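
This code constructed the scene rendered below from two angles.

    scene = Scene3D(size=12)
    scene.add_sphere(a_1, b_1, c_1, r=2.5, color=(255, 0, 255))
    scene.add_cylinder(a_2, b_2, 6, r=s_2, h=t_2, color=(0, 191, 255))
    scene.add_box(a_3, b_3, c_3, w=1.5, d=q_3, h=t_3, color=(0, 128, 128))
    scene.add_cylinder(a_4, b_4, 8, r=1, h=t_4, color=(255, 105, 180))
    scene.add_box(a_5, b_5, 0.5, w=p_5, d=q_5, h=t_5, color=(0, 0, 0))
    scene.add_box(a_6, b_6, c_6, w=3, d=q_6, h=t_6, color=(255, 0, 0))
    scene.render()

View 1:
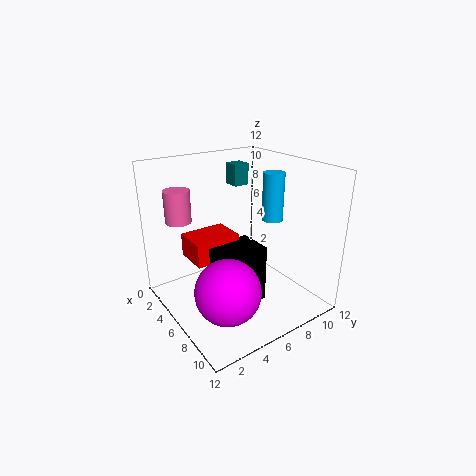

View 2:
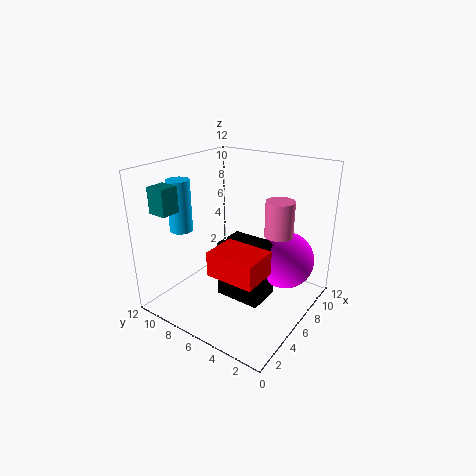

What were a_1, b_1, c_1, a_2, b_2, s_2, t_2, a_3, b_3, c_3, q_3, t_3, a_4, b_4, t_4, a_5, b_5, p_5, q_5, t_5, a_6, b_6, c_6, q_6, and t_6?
a_1 = 9
b_1 = 3
c_1 = 3.5
a_2 = 4.5
b_2 = 11
s_2 = 1
t_2 = 4.5
a_3 = 0.5
b_3 = 8.5
c_3 = 9
q_3 = 1.5
t_3 = 2
a_4 = 4.5
b_4 = 1.5
t_4 = 2.5
a_5 = 5
b_5 = 3.5
p_5 = 3
q_5 = 4
t_5 = 5
a_6 = 2.5
b_6 = 2.5
c_6 = 4
q_6 = 4
t_6 = 2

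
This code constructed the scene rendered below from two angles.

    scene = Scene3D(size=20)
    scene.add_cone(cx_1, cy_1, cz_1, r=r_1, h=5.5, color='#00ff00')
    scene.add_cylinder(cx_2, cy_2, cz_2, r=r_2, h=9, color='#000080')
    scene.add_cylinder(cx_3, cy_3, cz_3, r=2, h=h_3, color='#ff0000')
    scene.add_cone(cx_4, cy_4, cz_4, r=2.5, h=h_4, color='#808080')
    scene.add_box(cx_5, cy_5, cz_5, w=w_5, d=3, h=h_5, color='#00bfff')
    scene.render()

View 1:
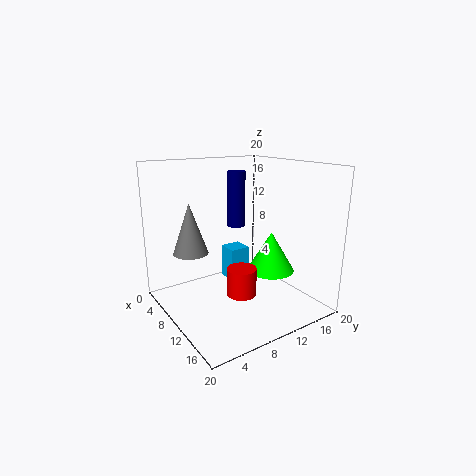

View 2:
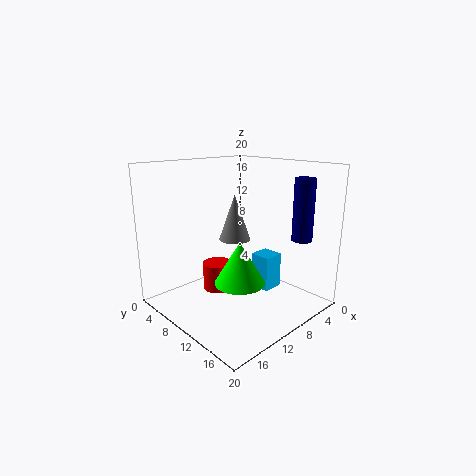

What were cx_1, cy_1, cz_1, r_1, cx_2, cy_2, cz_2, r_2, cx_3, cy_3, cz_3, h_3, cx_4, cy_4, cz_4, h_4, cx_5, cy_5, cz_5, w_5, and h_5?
cx_1 = 13, cy_1 = 13.5, cz_1 = 5.5, r_1 = 3.25, cx_2 = 2, cy_2 = 15, cz_2 = 9, r_2 = 1.5, cx_3 = 12.75, cy_3 = 8.75, cz_3 = 3, h_3 = 3.75, cx_4 = 5.75, cy_4 = 4.75, cz_4 = 7.5, h_4 = 7.25, cx_5 = 4.75, cy_5 = 10.5, cz_5 = 2.25, w_5 = 3, h_5 = 5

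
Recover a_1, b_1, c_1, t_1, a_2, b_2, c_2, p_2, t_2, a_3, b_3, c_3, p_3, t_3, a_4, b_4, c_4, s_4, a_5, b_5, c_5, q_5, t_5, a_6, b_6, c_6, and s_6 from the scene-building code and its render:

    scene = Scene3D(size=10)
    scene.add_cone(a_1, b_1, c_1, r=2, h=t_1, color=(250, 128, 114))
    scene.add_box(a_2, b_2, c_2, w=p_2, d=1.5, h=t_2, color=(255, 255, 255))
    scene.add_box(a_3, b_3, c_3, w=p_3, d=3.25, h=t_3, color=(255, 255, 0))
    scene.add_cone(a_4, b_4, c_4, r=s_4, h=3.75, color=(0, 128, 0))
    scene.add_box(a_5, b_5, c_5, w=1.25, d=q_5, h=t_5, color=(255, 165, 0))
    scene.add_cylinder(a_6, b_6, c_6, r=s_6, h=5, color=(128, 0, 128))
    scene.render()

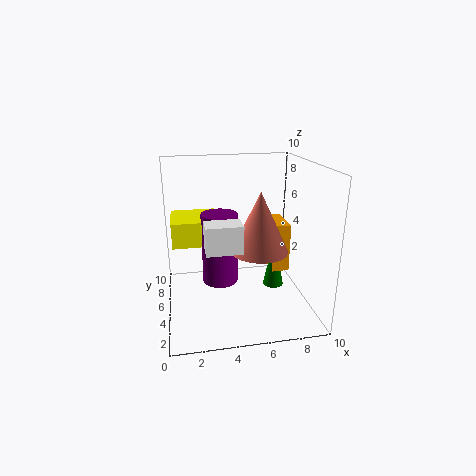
a_1 = 6.5
b_1 = 4.75
c_1 = 4
t_1 = 4.25
a_2 = 2.5
b_2 = 1.75
c_2 = 5.25
p_2 = 2.25
t_2 = 1.75
a_3 = 0.5
b_3 = 5
c_3 = 4.5
p_3 = 3.25
t_3 = 1.75
a_4 = 7.75
b_4 = 5.25
c_4 = 1
s_4 = 0.75
a_5 = 7.5
b_5 = 4.75
c_5 = 2.25
q_5 = 2.75
t_5 = 3.5
a_6 = 3.75
b_6 = 5.25
c_6 = 1.75
s_6 = 1.25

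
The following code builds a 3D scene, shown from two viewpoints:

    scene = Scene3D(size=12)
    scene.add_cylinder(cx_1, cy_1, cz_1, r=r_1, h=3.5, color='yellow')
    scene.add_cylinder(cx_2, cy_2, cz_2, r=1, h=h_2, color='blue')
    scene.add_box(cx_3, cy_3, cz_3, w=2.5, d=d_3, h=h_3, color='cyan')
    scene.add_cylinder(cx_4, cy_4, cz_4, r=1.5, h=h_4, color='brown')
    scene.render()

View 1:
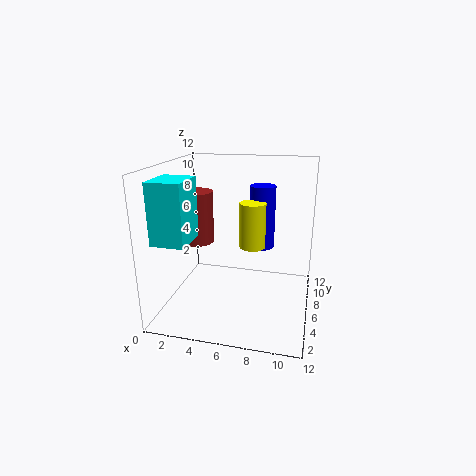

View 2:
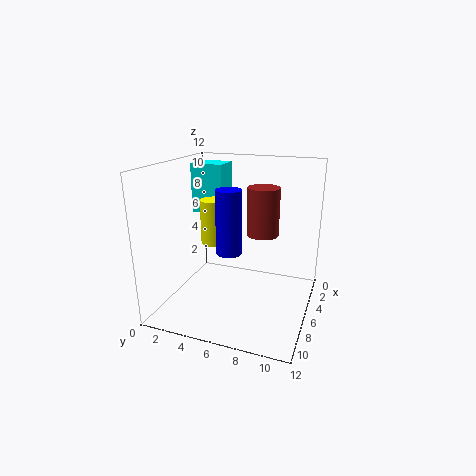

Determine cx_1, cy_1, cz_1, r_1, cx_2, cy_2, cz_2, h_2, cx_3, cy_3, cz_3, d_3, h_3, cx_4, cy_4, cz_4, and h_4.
cx_1 = 7.5
cy_1 = 4.5
cz_1 = 6
r_1 = 1
cx_2 = 8
cy_2 = 6
cz_2 = 5.5
h_2 = 5
cx_3 = 1
cy_3 = 0.5
cz_3 = 7
d_3 = 3
h_3 = 4.5
cx_4 = 2
cy_4 = 7
cz_4 = 5
h_4 = 4.5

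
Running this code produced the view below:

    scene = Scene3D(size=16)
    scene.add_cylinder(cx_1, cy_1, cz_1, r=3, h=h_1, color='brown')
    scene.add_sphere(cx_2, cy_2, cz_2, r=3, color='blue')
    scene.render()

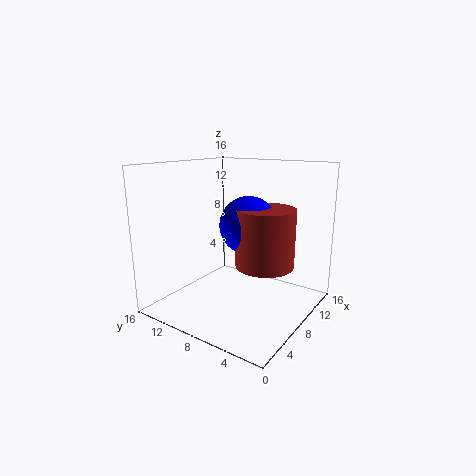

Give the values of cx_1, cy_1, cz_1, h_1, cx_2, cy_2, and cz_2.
cx_1 = 7, cy_1 = 4, cz_1 = 6, h_1 = 6, cx_2 = 7, cy_2 = 6, cz_2 = 10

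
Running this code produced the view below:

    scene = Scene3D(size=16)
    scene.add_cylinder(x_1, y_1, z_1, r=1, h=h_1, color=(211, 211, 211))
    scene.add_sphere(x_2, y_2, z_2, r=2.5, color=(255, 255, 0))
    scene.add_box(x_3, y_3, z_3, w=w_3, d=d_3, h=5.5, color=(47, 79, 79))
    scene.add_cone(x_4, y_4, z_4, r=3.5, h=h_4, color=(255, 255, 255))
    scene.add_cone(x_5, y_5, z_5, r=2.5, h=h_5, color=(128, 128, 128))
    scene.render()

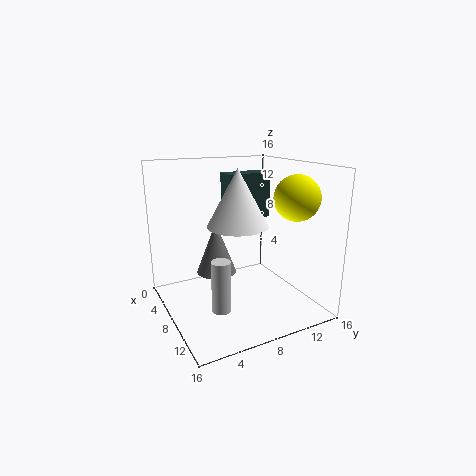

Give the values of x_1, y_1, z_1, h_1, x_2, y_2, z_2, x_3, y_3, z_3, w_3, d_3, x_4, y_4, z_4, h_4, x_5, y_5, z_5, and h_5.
x_1 = 11
y_1 = 4.5
z_1 = 1.5
h_1 = 5.5
x_2 = 11
y_2 = 13.5
z_2 = 12.5
x_3 = 2.5
y_3 = 8.5
z_3 = 9
w_3 = 2.5
d_3 = 5.5
x_4 = 7
y_4 = 8.5
z_4 = 9
h_4 = 6.5
x_5 = 3
y_5 = 7.5
z_5 = 2
h_5 = 6.5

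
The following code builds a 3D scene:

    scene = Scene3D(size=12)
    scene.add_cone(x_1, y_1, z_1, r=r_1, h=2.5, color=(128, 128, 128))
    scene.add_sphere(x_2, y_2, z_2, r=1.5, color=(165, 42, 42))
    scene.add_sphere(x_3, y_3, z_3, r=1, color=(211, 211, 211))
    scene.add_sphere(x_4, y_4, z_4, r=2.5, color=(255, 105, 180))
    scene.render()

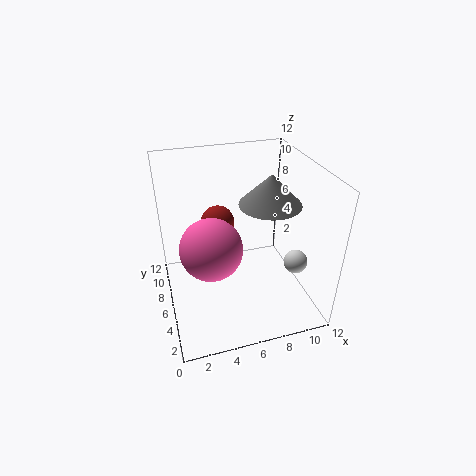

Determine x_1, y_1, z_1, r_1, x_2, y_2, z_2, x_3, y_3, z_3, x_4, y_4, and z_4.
x_1 = 8.5
y_1 = 5.5
z_1 = 9
r_1 = 2.5
x_2 = 5
y_2 = 9
z_2 = 6
x_3 = 10.5
y_3 = 4
z_3 = 4
x_4 = 3.5
y_4 = 5
z_4 = 6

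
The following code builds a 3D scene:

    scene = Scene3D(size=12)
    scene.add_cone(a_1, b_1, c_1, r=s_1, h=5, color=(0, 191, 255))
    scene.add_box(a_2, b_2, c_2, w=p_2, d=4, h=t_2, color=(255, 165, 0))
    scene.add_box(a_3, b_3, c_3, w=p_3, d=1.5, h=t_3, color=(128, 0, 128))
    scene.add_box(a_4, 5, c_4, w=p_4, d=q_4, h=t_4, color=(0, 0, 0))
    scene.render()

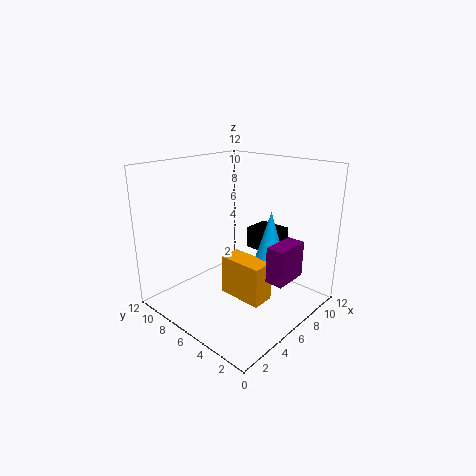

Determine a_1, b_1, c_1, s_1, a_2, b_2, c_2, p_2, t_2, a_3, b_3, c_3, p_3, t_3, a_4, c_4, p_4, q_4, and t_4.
a_1 = 8.5; b_1 = 4.5; c_1 = 3; s_1 = 1.5; a_2 = 5.5; b_2 = 3.5; c_2 = 0.5; p_2 = 2; t_2 = 3.5; a_3 = 6; b_3 = 1.5; c_3 = 3; p_3 = 3; t_3 = 3; a_4 = 9.5; c_4 = 3.5; p_4 = 2.5; q_4 = 3; t_4 = 2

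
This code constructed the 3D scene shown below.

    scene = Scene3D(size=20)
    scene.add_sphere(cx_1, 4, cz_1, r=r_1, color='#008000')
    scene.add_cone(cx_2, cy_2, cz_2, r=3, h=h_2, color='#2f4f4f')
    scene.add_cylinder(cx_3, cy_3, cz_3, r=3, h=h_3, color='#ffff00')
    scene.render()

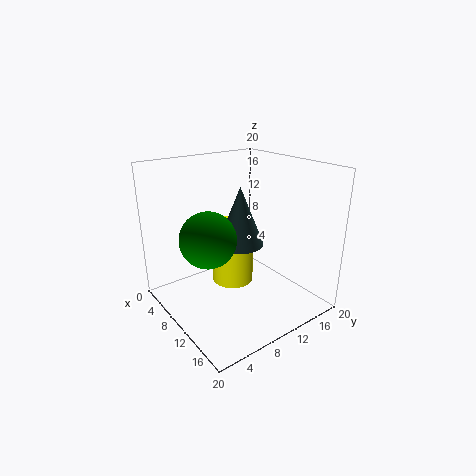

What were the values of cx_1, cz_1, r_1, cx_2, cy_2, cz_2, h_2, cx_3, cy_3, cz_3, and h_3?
cx_1 = 12, cz_1 = 12, r_1 = 3.5, cx_2 = 12.5, cy_2 = 8.5, cz_2 = 10.5, h_2 = 7.5, cx_3 = 8, cy_3 = 10.5, cz_3 = 2.5, h_3 = 9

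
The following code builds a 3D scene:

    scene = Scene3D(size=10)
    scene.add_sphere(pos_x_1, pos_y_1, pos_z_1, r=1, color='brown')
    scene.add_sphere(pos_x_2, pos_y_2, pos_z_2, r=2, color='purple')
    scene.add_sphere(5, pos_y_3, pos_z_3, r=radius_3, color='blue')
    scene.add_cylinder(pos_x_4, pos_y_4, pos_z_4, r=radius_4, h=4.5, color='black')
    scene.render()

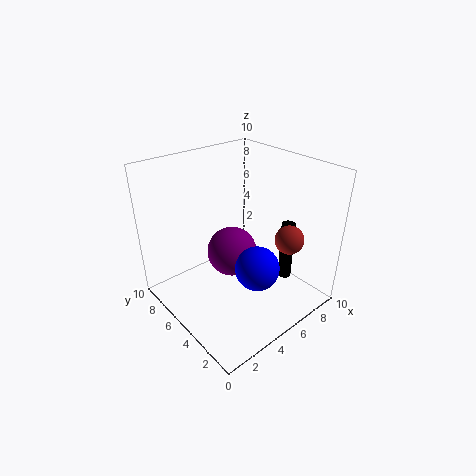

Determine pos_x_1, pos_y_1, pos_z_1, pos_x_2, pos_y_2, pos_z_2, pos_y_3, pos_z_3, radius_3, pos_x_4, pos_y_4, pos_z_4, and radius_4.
pos_x_1 = 7.5
pos_y_1 = 2.5
pos_z_1 = 5
pos_x_2 = 6.5
pos_y_2 = 7.5
pos_z_2 = 2
pos_y_3 = 3
pos_z_3 = 3.5
radius_3 = 1.5
pos_x_4 = 8.5
pos_y_4 = 3.5
pos_z_4 = 1
radius_4 = 0.5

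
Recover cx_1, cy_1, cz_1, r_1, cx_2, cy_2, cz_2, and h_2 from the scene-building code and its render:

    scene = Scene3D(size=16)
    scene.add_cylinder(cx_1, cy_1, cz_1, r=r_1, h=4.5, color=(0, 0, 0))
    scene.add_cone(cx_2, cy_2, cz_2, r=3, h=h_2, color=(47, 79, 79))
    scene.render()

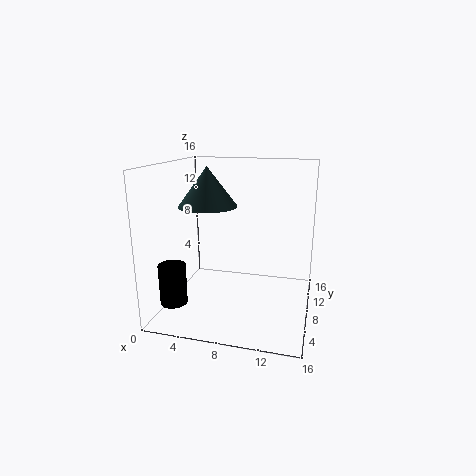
cx_1 = 1.5
cy_1 = 4.5
cz_1 = 1
r_1 = 1.5
cx_2 = 5.5
cy_2 = 5.5
cz_2 = 12
h_2 = 4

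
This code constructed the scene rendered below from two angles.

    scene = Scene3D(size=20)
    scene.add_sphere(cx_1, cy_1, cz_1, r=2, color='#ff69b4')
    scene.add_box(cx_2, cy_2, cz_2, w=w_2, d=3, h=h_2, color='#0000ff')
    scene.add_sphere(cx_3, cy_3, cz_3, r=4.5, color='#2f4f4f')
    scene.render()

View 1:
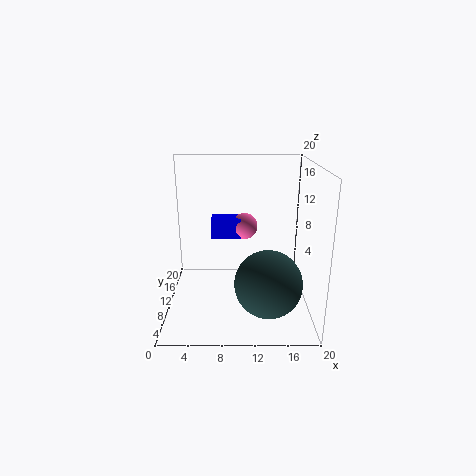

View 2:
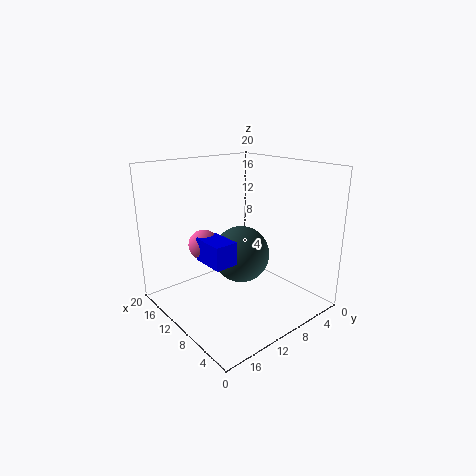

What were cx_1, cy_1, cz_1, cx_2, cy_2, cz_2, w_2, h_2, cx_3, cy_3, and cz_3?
cx_1 = 11, cy_1 = 15, cz_1 = 10, cx_2 = 6, cy_2 = 13.5, cz_2 = 8.5, w_2 = 4.5, h_2 = 3, cx_3 = 14, cy_3 = 6, cz_3 = 5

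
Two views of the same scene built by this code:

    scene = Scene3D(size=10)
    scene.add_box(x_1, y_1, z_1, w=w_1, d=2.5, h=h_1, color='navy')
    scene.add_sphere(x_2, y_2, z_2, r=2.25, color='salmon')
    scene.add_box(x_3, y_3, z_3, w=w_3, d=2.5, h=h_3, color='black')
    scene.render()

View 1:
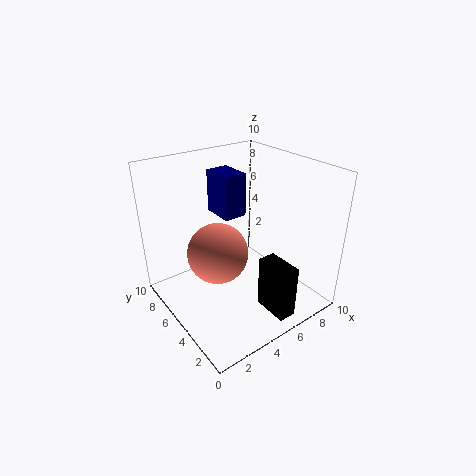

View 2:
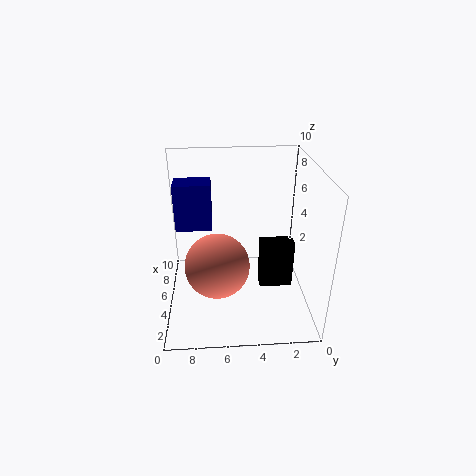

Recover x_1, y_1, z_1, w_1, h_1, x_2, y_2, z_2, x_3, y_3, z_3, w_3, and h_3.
x_1 = 5.25
y_1 = 6.75
z_1 = 5.5
w_1 = 1.75
h_1 = 3.25
x_2 = 4.25
y_2 = 6.5
z_2 = 3.25
x_3 = 5.5
y_3 = 0.75
z_3 = 0.25
w_3 = 1.25
h_3 = 3.75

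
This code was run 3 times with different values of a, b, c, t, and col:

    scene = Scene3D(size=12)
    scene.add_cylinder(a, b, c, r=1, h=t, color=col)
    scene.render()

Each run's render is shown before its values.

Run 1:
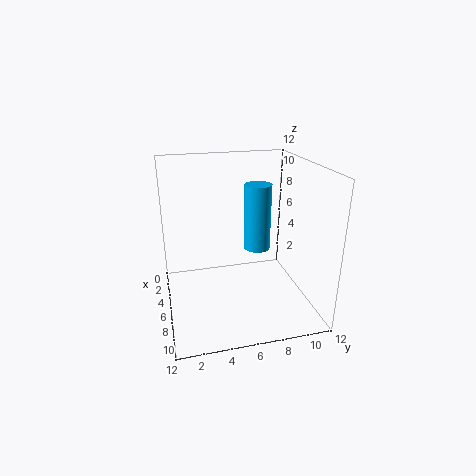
a = 8, b = 7, c = 6, t = 5, col = 'deepskyblue'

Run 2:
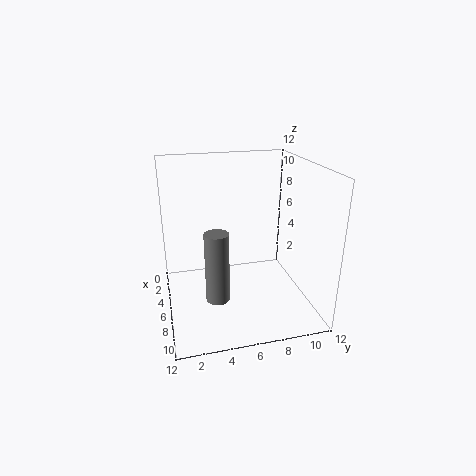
a = 7, b = 4, c = 1, t = 6, col = 'gray'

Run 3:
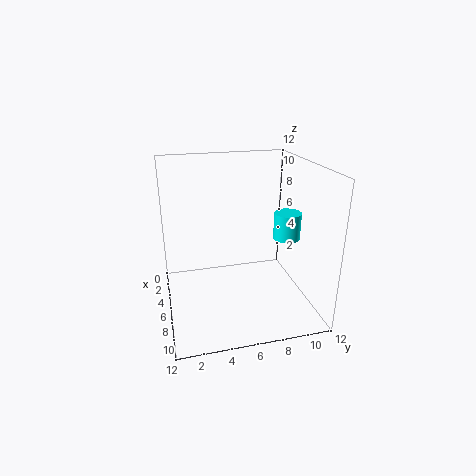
a = 9, b = 9, c = 7, t = 2, col = 'cyan'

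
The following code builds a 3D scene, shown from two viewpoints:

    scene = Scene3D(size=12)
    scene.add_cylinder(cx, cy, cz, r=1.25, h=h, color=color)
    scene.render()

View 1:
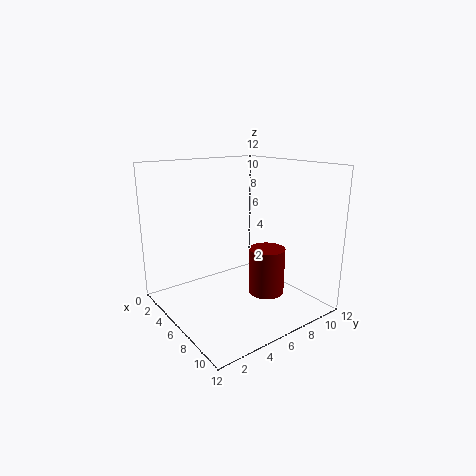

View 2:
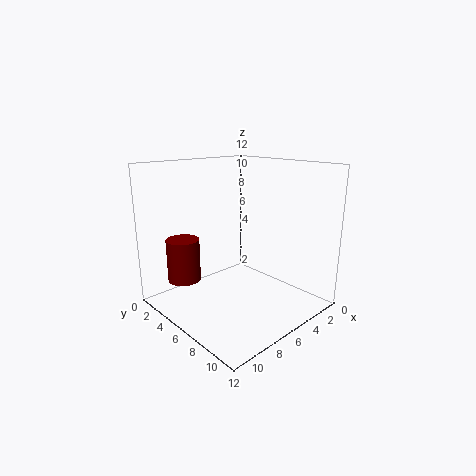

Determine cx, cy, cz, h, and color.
cx = 10.75
cy = 5
cz = 3.5
h = 3.25
color = 'maroon'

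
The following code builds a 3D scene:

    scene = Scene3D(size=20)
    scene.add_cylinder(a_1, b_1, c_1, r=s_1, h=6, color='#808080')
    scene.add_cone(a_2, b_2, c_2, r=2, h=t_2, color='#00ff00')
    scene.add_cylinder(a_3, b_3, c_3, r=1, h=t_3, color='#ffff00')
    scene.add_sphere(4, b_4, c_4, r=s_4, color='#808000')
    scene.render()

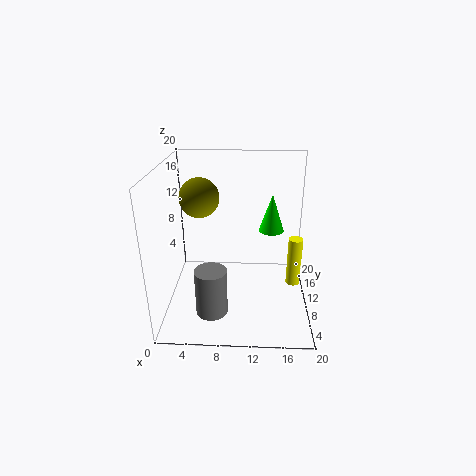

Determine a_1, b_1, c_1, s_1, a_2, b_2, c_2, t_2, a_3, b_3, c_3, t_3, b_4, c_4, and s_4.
a_1 = 7; b_1 = 3; c_1 = 3; s_1 = 2; a_2 = 15; b_2 = 17; c_2 = 8; t_2 = 6; a_3 = 18; b_3 = 10; c_3 = 3; t_3 = 7; b_4 = 15; c_4 = 14; s_4 = 3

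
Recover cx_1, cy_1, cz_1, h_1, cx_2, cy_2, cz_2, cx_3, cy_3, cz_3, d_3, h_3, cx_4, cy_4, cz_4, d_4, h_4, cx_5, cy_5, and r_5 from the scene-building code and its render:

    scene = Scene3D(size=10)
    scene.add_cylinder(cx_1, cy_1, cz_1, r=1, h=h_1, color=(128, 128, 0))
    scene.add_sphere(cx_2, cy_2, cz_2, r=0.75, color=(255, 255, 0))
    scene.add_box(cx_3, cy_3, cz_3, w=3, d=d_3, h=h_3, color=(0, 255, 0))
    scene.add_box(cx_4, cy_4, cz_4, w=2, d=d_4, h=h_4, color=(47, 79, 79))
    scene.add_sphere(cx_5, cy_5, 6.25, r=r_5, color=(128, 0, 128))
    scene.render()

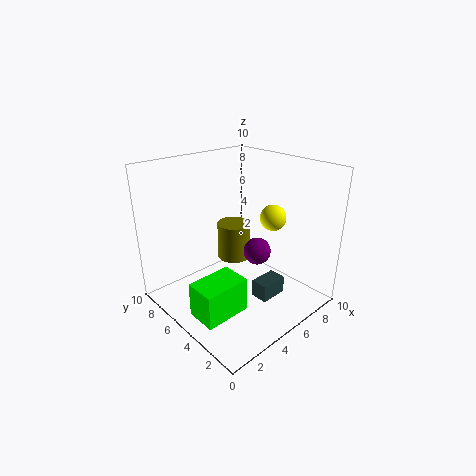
cx_1 = 3.5, cy_1 = 3.75, cz_1 = 4.75, h_1 = 2.25, cx_2 = 4.5, cy_2 = 1.5, cz_2 = 7.75, cx_3 = 0.25, cy_3 = 2.25, cz_3 = 1.5, d_3 = 2, h_3 = 2.25, cx_4 = 5.25, cy_4 = 2.5, cz_4 = 0.75, d_4 = 1.25, h_4 = 1.25, cx_5 = 3, cy_5 = 1.25, r_5 = 0.75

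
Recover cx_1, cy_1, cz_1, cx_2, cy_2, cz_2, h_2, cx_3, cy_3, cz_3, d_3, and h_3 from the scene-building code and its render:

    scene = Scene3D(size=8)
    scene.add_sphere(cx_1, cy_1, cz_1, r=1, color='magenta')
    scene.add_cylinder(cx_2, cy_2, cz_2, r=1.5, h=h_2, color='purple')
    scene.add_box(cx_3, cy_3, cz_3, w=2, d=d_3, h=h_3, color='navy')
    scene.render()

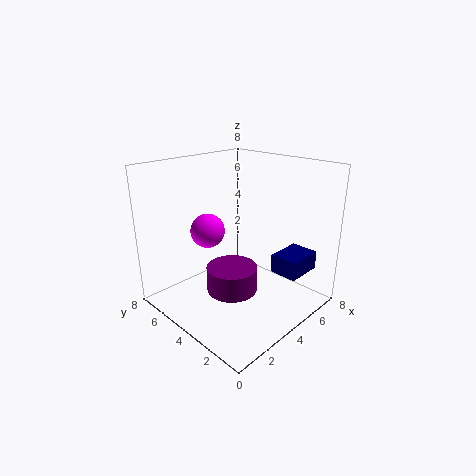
cx_1 = 3.5
cy_1 = 6
cz_1 = 4
cx_2 = 4
cy_2 = 4.5
cz_2 = 0.5
h_2 = 1.5
cx_3 = 4.5
cy_3 = 0.5
cz_3 = 2.5
d_3 = 1.5
h_3 = 1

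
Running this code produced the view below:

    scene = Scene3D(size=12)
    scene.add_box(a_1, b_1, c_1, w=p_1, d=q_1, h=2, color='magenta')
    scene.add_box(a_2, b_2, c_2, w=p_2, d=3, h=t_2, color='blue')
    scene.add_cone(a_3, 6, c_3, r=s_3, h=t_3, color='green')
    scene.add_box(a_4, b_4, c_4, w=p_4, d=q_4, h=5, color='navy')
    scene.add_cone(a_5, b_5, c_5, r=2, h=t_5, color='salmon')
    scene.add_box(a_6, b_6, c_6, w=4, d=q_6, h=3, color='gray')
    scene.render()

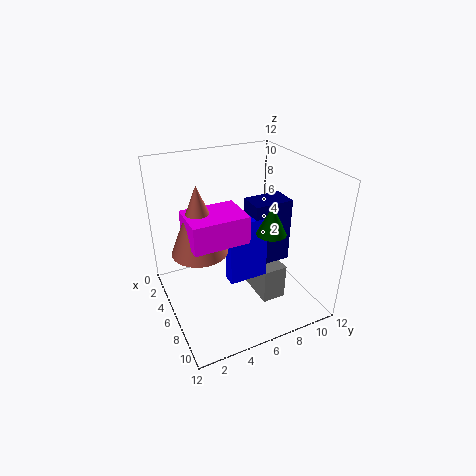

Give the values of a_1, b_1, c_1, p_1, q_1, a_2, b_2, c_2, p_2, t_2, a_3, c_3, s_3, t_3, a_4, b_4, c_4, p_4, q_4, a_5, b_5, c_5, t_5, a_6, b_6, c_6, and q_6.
a_1 = 7
b_1 = 1
c_1 = 8
p_1 = 3
q_1 = 4
a_2 = 8
b_2 = 4
c_2 = 4
p_2 = 1
t_2 = 5
a_3 = 11
c_3 = 9
s_3 = 1
t_3 = 2
a_4 = 7
b_4 = 6
c_4 = 5
p_4 = 2
q_4 = 3
a_5 = 8
b_5 = 2
c_5 = 7
t_5 = 5
a_6 = 5
b_6 = 7
c_6 = 1
q_6 = 2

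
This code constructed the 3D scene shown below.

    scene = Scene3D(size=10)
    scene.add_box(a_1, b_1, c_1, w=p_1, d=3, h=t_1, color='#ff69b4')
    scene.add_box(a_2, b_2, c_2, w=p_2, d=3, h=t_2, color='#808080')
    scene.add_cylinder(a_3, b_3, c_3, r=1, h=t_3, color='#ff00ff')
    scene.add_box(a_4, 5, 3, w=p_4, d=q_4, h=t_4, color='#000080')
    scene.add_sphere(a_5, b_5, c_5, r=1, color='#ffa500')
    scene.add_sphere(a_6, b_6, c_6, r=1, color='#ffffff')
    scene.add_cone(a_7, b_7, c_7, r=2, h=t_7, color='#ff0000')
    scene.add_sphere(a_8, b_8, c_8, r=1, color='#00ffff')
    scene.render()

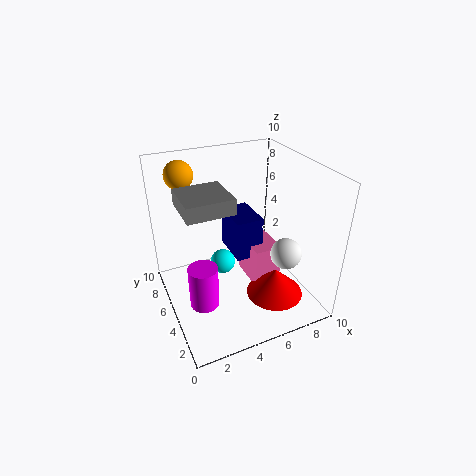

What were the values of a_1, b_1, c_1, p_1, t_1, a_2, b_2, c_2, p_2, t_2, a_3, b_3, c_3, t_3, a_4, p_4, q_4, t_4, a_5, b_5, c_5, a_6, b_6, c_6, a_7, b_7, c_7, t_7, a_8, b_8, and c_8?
a_1 = 6, b_1 = 4, c_1 = 1, p_1 = 2, t_1 = 3, a_2 = 1, b_2 = 3, c_2 = 8, p_2 = 3, t_2 = 1, a_3 = 2, b_3 = 4, c_3 = 1, t_3 = 3, a_4 = 5, p_4 = 2, q_4 = 3, t_4 = 3, a_5 = 2, b_5 = 8, c_5 = 9, a_6 = 7, b_6 = 2, c_6 = 5, a_7 = 7, b_7 = 3, c_7 = 1, t_7 = 2, a_8 = 5, b_8 = 8, c_8 = 1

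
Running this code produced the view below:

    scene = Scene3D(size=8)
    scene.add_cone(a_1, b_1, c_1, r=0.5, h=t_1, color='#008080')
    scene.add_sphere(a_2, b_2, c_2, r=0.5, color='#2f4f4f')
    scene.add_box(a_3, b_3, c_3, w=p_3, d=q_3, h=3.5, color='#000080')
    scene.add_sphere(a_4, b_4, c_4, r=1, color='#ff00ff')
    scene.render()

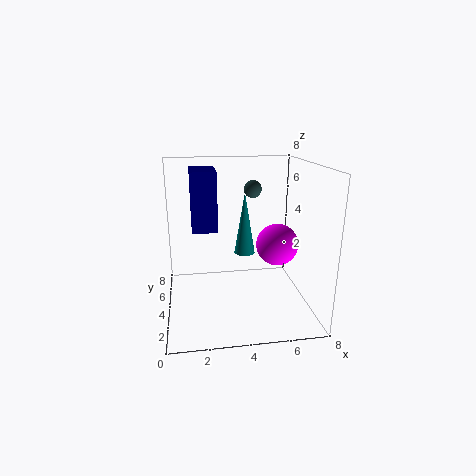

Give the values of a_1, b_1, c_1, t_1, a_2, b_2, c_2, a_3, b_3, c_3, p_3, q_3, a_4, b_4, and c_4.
a_1 = 4; b_1 = 2; c_1 = 4; t_1 = 3; a_2 = 5; b_2 = 5; c_2 = 6.5; a_3 = 1.5; b_3 = 5; c_3 = 4; p_3 = 1.5; q_3 = 2.5; a_4 = 5.5; b_4 = 1.5; c_4 = 4.5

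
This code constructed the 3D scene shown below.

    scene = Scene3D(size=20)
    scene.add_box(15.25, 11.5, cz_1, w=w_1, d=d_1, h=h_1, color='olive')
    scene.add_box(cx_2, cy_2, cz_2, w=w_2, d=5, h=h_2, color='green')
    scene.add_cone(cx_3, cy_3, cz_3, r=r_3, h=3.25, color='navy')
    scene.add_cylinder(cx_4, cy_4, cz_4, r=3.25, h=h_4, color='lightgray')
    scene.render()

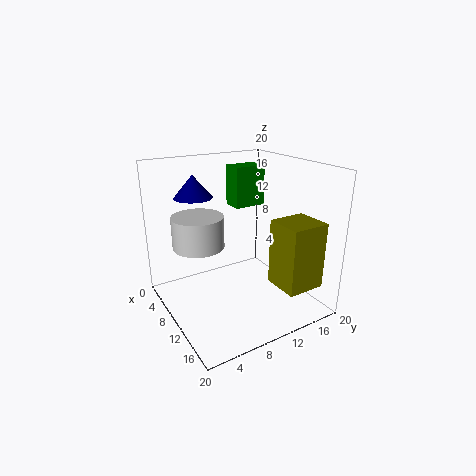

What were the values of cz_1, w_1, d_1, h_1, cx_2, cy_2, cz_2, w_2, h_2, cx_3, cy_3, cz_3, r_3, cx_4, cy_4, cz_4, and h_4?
cz_1 = 5.5
w_1 = 4.75
d_1 = 5
h_1 = 8.5
cx_2 = 1.5
cy_2 = 13
cz_2 = 12.25
w_2 = 3.25
h_2 = 6.25
cx_3 = 4.5
cy_3 = 6
cz_3 = 15
r_3 = 2.75
cx_4 = 10.75
cy_4 = 3.75
cz_4 = 10.5
h_4 = 4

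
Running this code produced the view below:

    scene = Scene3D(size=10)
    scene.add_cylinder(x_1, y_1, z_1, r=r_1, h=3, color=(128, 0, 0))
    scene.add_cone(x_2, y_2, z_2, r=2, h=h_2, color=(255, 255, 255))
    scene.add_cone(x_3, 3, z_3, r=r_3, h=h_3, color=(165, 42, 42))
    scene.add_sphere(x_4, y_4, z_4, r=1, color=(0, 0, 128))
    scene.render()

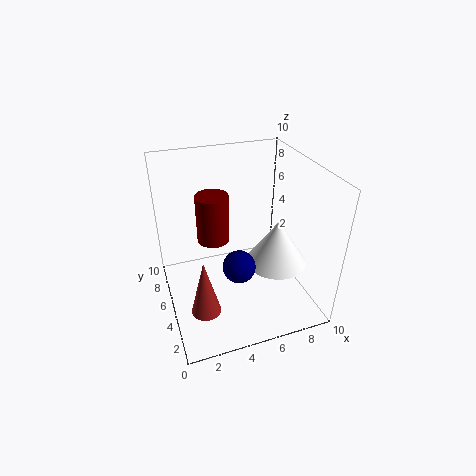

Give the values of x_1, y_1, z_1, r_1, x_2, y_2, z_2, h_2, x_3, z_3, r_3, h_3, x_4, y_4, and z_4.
x_1 = 3
y_1 = 4
z_1 = 6
r_1 = 1
x_2 = 7
y_2 = 3
z_2 = 4
h_2 = 3
x_3 = 2
z_3 = 1
r_3 = 1
h_3 = 4
x_4 = 4
y_4 = 2
z_4 = 5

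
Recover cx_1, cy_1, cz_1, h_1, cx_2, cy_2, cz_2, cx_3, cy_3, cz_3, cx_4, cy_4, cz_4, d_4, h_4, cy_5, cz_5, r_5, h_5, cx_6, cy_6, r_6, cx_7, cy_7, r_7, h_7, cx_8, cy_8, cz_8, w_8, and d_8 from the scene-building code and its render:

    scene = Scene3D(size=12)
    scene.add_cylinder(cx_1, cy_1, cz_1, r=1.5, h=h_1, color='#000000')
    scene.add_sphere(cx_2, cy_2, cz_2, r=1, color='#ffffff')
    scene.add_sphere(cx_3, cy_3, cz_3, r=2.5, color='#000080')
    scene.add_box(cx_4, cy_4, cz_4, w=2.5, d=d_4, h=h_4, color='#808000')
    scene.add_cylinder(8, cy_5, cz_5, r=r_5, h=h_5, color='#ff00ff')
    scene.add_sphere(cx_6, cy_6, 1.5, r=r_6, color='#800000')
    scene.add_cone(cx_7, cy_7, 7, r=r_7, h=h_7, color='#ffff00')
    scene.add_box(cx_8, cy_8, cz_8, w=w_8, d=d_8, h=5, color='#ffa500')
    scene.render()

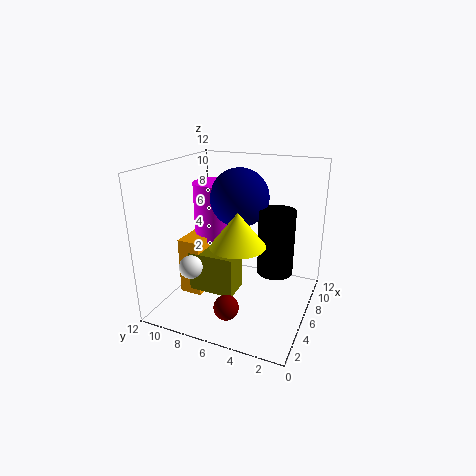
cx_1 = 7
cy_1 = 3
cz_1 = 3
h_1 = 5.5
cx_2 = 4
cy_2 = 9.5
cz_2 = 3.5
cx_3 = 7.5
cy_3 = 6.5
cz_3 = 9
cx_4 = 4.5
cy_4 = 6
cz_4 = 1
d_4 = 4
h_4 = 3.5
cy_5 = 9
cz_5 = 5
r_5 = 2
h_5 = 5
cx_6 = 2.5
cy_6 = 5.5
r_6 = 1
cx_7 = 2.5
cy_7 = 4.5
r_7 = 2
h_7 = 2.5
cx_8 = 4.5
cy_8 = 9
cz_8 = 0.5
w_8 = 3
d_8 = 2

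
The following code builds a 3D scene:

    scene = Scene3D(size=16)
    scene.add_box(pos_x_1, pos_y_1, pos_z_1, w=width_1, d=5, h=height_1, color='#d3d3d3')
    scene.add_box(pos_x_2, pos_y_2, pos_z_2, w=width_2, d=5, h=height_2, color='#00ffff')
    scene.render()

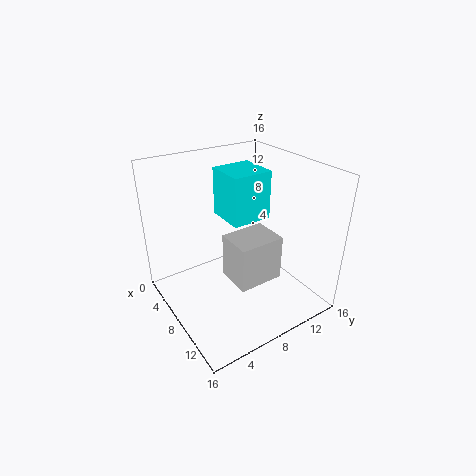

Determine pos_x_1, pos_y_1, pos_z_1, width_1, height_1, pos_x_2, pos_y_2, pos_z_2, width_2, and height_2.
pos_x_1 = 8; pos_y_1 = 6; pos_z_1 = 4; width_1 = 4; height_1 = 5; pos_x_2 = 1; pos_y_2 = 9; pos_z_2 = 8; width_2 = 5; height_2 = 6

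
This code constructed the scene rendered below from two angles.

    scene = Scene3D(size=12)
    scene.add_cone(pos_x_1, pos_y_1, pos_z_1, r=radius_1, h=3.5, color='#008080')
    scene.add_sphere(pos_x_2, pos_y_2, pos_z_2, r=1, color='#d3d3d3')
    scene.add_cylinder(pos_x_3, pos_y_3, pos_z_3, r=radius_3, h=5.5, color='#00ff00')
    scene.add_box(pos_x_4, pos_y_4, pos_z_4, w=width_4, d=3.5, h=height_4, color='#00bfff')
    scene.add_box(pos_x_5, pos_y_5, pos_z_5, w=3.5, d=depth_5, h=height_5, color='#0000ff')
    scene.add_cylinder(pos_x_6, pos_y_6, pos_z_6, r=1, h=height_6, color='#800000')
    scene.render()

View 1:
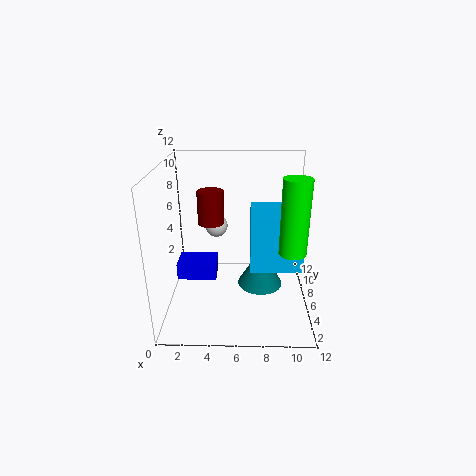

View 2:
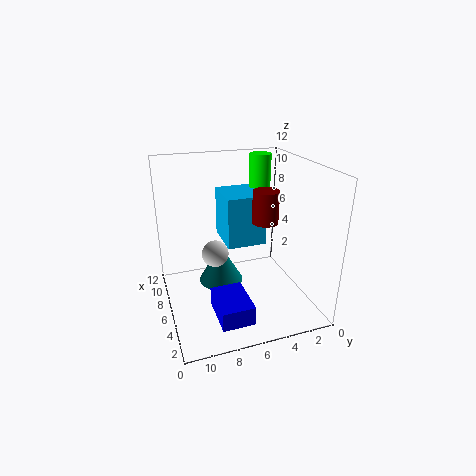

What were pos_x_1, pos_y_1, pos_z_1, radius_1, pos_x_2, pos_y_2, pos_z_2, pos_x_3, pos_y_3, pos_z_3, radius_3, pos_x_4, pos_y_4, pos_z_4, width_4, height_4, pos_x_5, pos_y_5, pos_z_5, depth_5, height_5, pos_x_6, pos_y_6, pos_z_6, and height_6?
pos_x_1 = 8; pos_y_1 = 7; pos_z_1 = 1; radius_1 = 2; pos_x_2 = 4; pos_y_2 = 8.5; pos_z_2 = 6; pos_x_3 = 10; pos_y_3 = 2.5; pos_z_3 = 6.5; radius_3 = 1; pos_x_4 = 7; pos_y_4 = 3; pos_z_4 = 4.5; width_4 = 4; height_4 = 4.5; pos_x_5 = 0.5; pos_y_5 = 6.5; pos_z_5 = 1.5; depth_5 = 2.5; height_5 = 1.5; pos_x_6 = 4; pos_y_6 = 4.5; pos_z_6 = 8; height_6 = 2.5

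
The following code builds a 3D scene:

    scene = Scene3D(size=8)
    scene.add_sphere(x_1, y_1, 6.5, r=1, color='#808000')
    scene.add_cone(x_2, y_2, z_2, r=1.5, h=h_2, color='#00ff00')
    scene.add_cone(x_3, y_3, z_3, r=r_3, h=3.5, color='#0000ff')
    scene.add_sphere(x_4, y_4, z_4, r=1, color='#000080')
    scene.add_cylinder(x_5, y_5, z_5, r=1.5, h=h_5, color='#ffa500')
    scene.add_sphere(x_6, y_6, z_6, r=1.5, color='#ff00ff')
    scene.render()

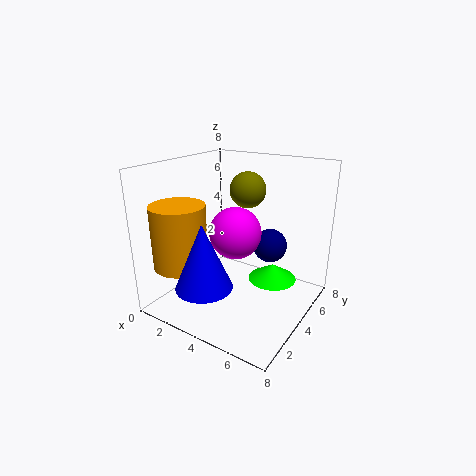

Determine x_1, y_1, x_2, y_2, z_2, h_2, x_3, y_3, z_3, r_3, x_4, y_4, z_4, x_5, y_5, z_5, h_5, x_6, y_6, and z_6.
x_1 = 4, y_1 = 5, x_2 = 5, y_2 = 6.5, z_2 = 0.5, h_2 = 1, x_3 = 3.5, y_3 = 1.5, z_3 = 2, r_3 = 1.5, x_4 = 5, y_4 = 6, z_4 = 3, x_5 = 1.5, y_5 = 2, z_5 = 2.5, h_5 = 3.5, x_6 = 3.5, y_6 = 4.5, z_6 = 4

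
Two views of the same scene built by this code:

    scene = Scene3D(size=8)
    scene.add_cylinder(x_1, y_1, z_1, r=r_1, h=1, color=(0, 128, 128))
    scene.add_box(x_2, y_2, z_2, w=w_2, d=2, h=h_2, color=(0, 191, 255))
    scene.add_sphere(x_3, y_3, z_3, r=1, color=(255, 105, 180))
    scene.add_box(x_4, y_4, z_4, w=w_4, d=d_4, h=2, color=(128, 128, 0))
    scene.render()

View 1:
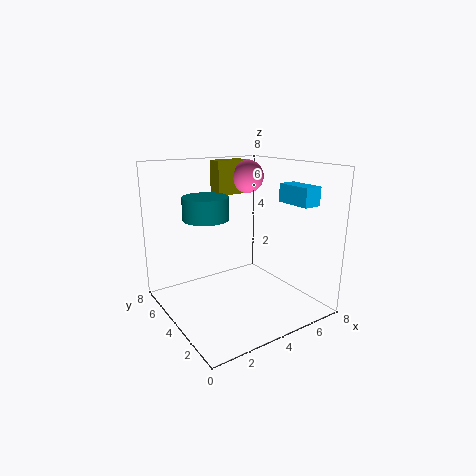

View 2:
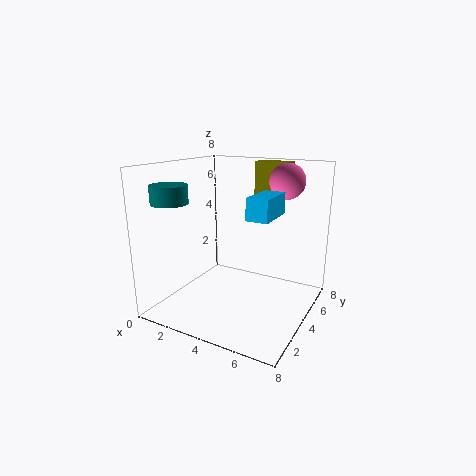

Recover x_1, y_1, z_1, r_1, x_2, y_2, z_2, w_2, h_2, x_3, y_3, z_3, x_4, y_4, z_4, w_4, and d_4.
x_1 = 1; y_1 = 2; z_1 = 6; r_1 = 1; x_2 = 6; y_2 = 1; z_2 = 6; w_2 = 1; h_2 = 1; x_3 = 6; y_3 = 6; z_3 = 7; x_4 = 4; y_4 = 6; z_4 = 6; w_4 = 2; d_4 = 1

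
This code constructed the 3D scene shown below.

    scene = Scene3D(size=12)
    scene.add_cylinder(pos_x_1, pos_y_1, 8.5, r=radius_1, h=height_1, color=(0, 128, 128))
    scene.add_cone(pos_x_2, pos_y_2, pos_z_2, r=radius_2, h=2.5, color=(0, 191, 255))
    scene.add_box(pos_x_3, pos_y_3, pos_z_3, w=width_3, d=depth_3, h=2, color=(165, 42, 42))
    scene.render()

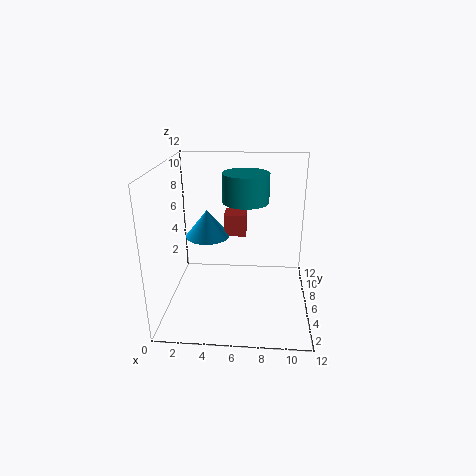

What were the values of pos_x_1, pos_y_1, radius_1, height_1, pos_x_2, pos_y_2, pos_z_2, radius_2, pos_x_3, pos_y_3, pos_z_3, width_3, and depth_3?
pos_x_1 = 6.5, pos_y_1 = 8, radius_1 = 2, height_1 = 2.5, pos_x_2 = 3, pos_y_2 = 8.5, pos_z_2 = 5, radius_2 = 2, pos_x_3 = 4.5, pos_y_3 = 8.5, pos_z_3 = 5, width_3 = 2, depth_3 = 2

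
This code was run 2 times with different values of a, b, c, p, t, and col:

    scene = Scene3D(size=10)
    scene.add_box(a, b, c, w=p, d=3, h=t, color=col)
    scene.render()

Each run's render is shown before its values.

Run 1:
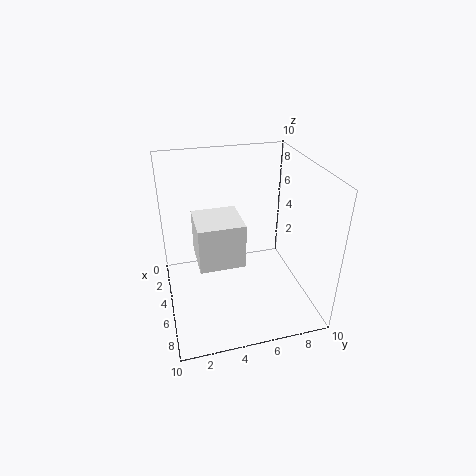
a = 4
b = 2
c = 4
p = 3
t = 3
col = 'white'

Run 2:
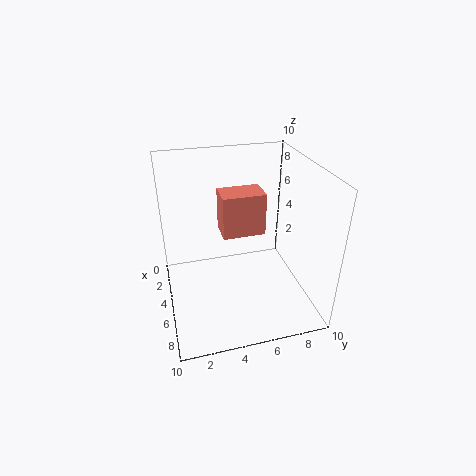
a = 3
b = 4
c = 5
p = 2
t = 3
col = 'salmon'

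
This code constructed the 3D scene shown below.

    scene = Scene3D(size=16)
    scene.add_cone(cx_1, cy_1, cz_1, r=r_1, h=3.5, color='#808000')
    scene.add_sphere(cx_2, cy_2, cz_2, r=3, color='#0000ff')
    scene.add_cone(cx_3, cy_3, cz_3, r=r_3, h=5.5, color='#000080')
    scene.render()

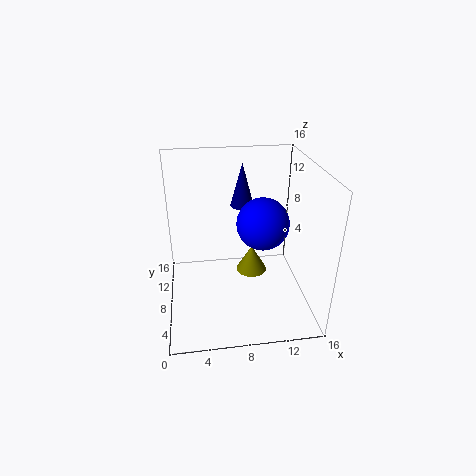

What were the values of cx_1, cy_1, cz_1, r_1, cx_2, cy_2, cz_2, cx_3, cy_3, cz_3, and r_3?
cx_1 = 10.5; cy_1 = 12.5; cz_1 = 0.5; r_1 = 2; cx_2 = 11; cy_2 = 9; cz_2 = 9; cx_3 = 9.5; cy_3 = 14.5; cz_3 = 9; r_3 = 1.5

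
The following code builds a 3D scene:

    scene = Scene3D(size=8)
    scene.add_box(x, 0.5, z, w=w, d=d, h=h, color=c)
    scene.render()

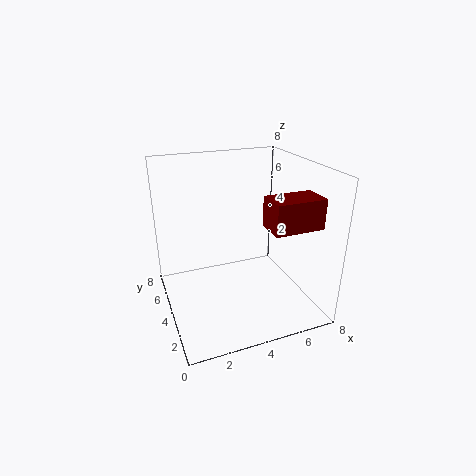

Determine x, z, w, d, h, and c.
x = 4.5, z = 5.5, w = 2.5, d = 1.5, h = 1.5, c = 'maroon'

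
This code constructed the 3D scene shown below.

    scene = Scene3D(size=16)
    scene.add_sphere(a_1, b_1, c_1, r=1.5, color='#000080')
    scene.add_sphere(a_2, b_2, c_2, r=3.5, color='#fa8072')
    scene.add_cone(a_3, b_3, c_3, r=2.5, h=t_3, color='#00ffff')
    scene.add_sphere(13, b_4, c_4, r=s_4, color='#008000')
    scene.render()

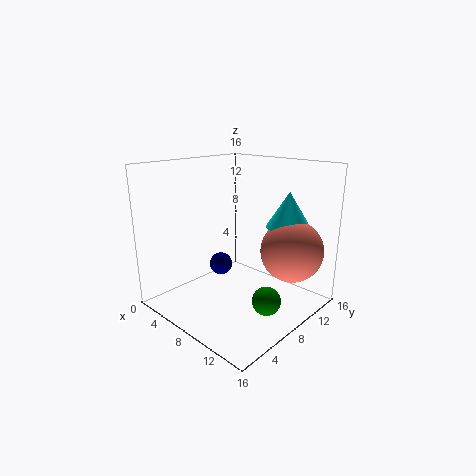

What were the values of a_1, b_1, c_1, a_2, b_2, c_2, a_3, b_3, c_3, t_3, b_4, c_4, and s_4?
a_1 = 2, b_1 = 11, c_1 = 2, a_2 = 12.5, b_2 = 12, c_2 = 6.5, a_3 = 11.5, b_3 = 12.5, c_3 = 9, t_3 = 4, b_4 = 7, c_4 = 2.5, s_4 = 1.5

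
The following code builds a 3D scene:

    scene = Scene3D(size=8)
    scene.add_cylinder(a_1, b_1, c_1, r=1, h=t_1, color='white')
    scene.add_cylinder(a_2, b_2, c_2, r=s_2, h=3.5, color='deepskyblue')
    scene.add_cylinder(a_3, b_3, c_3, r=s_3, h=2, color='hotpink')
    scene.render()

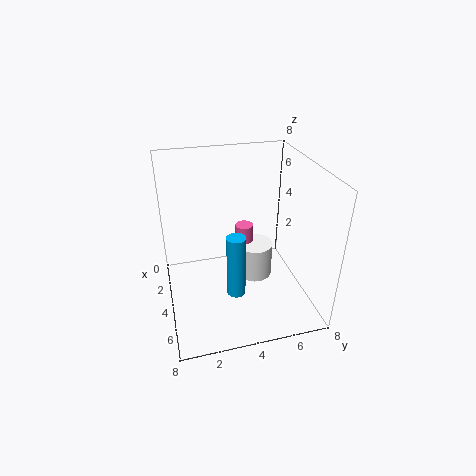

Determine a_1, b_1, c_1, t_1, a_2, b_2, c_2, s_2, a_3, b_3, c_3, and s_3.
a_1 = 4; b_1 = 5; c_1 = 1.5; t_1 = 2; a_2 = 5.5; b_2 = 3.5; c_2 = 1.5; s_2 = 0.5; a_3 = 3.5; b_3 = 4.5; c_3 = 2.5; s_3 = 0.5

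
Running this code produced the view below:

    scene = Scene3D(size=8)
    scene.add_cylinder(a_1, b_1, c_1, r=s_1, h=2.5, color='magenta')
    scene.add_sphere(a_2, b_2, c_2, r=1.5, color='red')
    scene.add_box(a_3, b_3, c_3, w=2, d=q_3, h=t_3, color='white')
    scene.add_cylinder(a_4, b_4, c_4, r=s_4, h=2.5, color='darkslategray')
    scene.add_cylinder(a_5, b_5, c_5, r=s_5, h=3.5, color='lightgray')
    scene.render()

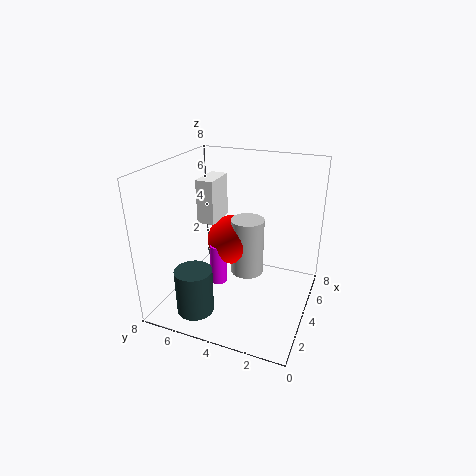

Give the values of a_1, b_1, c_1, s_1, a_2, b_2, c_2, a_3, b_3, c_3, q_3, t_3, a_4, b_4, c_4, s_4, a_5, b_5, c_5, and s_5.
a_1 = 4.5, b_1 = 5.5, c_1 = 0.5, s_1 = 0.5, a_2 = 5.5, b_2 = 5, c_2 = 3, a_3 = 4, b_3 = 5.5, c_3 = 4.5, q_3 = 1, t_3 = 2.5, a_4 = 1.5, b_4 = 5.5, c_4 = 0.5, s_4 = 1, a_5 = 5.5, b_5 = 4, c_5 = 1, s_5 = 1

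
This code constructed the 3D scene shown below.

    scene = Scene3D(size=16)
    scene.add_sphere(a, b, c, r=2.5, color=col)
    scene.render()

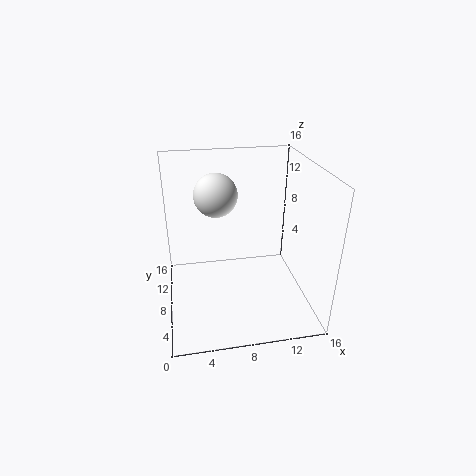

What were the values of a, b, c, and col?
a = 6
b = 11
c = 12
col = 'white'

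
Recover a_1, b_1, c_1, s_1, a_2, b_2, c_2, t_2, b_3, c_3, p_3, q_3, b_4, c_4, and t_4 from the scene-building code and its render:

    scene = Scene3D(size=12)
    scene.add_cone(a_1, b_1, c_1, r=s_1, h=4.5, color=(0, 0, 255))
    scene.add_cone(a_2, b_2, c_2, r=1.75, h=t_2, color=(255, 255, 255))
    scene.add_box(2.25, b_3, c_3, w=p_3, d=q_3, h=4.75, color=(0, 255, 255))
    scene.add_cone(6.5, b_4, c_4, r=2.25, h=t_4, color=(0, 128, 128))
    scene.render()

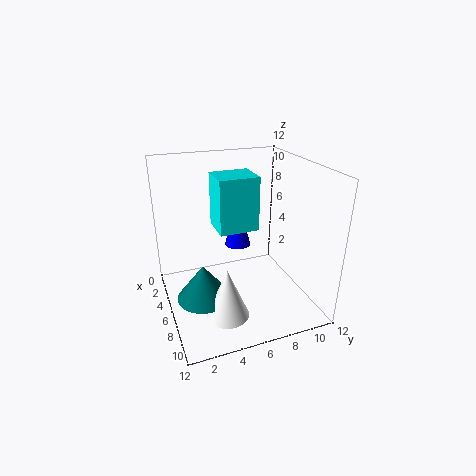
a_1 = 2, b_1 = 7.5, c_1 = 3.25, s_1 = 1.25, a_2 = 8.25, b_2 = 4.25, c_2 = 0.25, t_2 = 4.25, b_3 = 4.75, c_3 = 6, p_3 = 3, q_3 = 3.5, b_4 = 2.75, c_4 = 1.25, t_4 = 3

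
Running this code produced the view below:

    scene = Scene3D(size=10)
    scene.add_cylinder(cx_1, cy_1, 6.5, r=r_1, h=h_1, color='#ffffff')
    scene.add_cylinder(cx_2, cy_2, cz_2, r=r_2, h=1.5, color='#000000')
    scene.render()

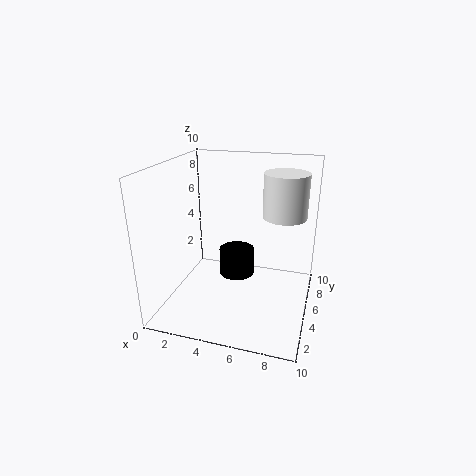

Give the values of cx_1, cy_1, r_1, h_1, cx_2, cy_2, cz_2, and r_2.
cx_1 = 8; cy_1 = 6; r_1 = 1.5; h_1 = 3; cx_2 = 6; cy_2 = 1.5; cz_2 = 4.5; r_2 = 1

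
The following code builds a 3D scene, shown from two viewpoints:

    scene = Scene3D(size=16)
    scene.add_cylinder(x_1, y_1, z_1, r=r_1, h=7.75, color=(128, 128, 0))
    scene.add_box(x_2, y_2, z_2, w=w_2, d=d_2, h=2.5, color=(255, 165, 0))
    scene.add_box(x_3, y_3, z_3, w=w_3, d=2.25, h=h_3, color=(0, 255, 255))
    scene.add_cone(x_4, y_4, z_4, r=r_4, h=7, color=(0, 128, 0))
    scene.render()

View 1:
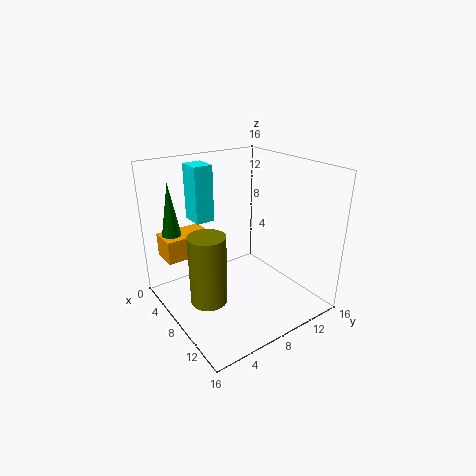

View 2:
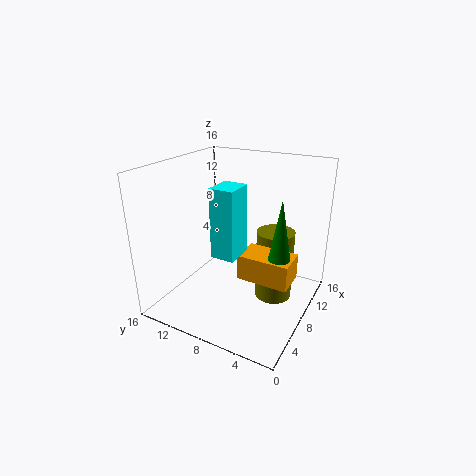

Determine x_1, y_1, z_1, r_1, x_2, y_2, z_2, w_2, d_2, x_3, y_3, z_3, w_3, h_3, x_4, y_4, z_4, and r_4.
x_1 = 8.5; y_1 = 3.75; z_1 = 1.75; r_1 = 2; x_2 = 3.25; y_2 = 0.5; z_2 = 6.25; w_2 = 3; d_2 = 5; x_3 = 1.5; y_3 = 5; z_3 = 9; w_3 = 2.75; h_3 = 6.5; x_4 = 4.5; y_4 = 1.75; z_4 = 7.5; r_4 = 1.25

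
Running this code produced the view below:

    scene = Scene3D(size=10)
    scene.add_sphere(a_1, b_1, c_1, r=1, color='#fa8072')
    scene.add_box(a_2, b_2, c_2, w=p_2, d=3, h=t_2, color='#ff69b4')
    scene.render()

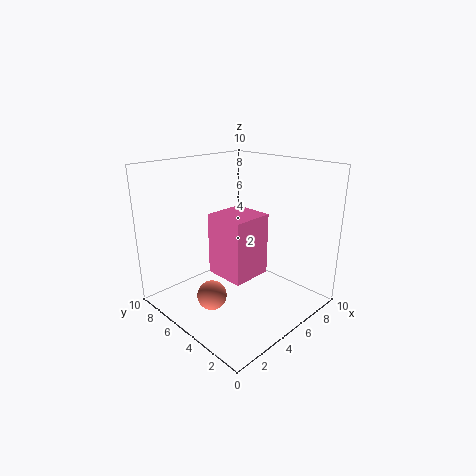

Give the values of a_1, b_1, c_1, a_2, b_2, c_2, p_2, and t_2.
a_1 = 2.5
b_1 = 5
c_1 = 1.5
a_2 = 4
b_2 = 4
c_2 = 2
p_2 = 3
t_2 = 4.5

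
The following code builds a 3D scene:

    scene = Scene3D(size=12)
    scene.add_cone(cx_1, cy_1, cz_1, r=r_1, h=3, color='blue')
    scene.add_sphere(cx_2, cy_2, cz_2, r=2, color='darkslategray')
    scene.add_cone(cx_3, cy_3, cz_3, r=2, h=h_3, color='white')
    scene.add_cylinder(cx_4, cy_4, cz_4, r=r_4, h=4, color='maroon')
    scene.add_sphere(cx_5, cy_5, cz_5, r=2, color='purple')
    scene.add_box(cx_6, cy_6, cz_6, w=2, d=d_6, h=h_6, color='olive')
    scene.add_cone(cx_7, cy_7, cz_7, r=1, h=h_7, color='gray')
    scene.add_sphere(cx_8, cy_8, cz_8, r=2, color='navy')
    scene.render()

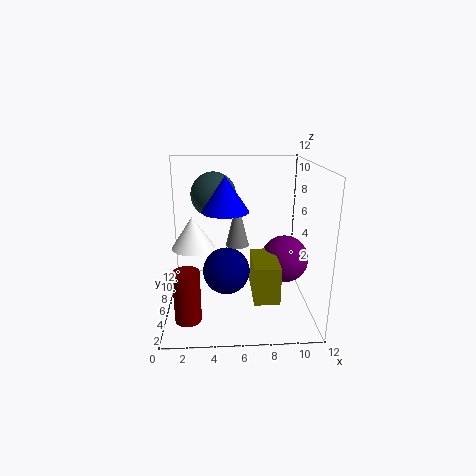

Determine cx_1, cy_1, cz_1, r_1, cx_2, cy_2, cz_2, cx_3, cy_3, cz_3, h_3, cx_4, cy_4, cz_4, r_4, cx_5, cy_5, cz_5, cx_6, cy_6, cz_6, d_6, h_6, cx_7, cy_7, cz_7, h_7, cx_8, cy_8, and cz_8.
cx_1 = 5, cy_1 = 7, cz_1 = 8, r_1 = 2, cx_2 = 4, cy_2 = 9, cz_2 = 9, cx_3 = 2, cy_3 = 9, cz_3 = 4, h_3 = 3, cx_4 = 2, cy_4 = 2, cz_4 = 1, r_4 = 1, cx_5 = 10, cy_5 = 6, cz_5 = 4, cx_6 = 7, cy_6 = 2, cz_6 = 2, d_6 = 4, h_6 = 3, cx_7 = 6, cy_7 = 7, cz_7 = 5, h_7 = 4, cx_8 = 5, cy_8 = 6, cz_8 = 3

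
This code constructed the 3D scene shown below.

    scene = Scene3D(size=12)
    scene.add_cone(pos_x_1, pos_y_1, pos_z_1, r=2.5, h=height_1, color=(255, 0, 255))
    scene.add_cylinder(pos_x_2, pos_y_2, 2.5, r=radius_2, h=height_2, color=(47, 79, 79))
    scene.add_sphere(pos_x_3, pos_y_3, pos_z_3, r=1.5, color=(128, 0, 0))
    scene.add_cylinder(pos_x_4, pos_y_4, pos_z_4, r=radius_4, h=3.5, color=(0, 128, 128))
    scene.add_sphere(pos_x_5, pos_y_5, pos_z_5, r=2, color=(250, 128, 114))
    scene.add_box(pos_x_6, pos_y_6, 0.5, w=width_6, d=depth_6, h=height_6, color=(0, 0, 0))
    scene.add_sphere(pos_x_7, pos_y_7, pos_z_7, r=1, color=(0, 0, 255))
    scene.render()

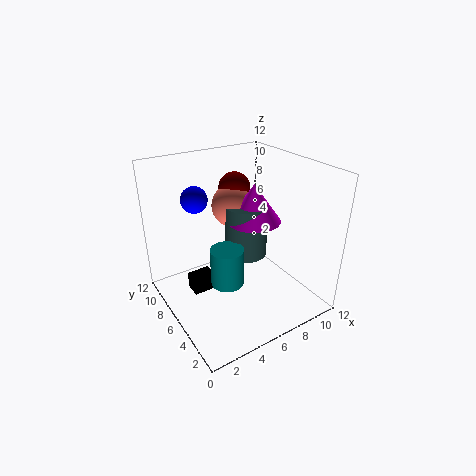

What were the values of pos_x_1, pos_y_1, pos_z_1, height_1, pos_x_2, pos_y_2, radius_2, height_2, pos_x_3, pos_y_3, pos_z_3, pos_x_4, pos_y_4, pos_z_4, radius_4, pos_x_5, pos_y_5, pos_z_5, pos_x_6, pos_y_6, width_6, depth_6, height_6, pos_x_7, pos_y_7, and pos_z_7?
pos_x_1 = 9
pos_y_1 = 8
pos_z_1 = 6
height_1 = 3.5
pos_x_2 = 8.5
pos_y_2 = 8.5
radius_2 = 2
height_2 = 5
pos_x_3 = 8.5
pos_y_3 = 10.5
pos_z_3 = 8.5
pos_x_4 = 5.5
pos_y_4 = 7
pos_z_4 = 1
radius_4 = 1.5
pos_x_5 = 8
pos_y_5 = 10
pos_z_5 = 7
pos_x_6 = 2.5
pos_y_6 = 7.5
width_6 = 2
depth_6 = 1.5
height_6 = 1.5
pos_x_7 = 2.5
pos_y_7 = 6.5
pos_z_7 = 10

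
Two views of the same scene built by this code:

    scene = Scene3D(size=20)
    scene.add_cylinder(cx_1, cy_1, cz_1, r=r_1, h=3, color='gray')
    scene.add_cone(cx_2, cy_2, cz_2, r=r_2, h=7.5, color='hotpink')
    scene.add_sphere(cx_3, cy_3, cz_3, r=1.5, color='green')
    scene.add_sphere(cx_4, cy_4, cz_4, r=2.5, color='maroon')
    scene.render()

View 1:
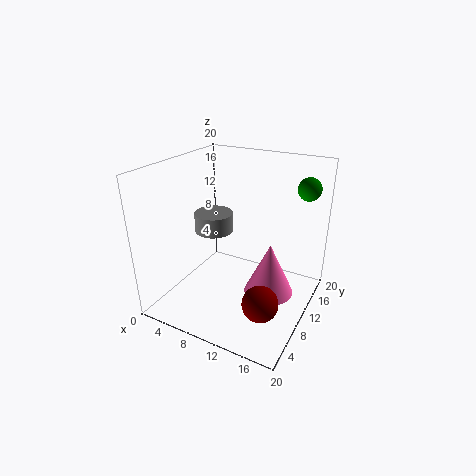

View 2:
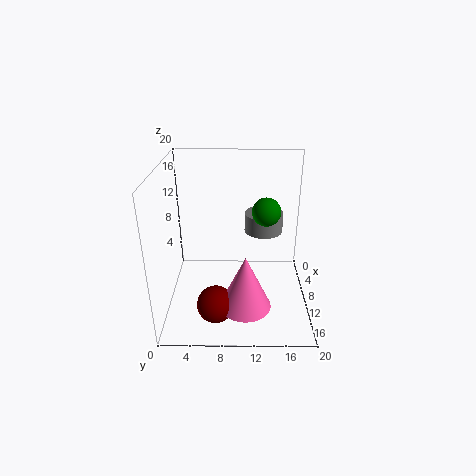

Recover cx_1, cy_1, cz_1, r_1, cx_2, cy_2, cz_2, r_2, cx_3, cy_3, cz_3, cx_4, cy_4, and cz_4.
cx_1 = 3.5
cy_1 = 14
cz_1 = 8
r_1 = 3
cx_2 = 14.5
cy_2 = 11
cz_2 = 2
r_2 = 3.5
cx_3 = 18.5
cy_3 = 13
cz_3 = 17.5
cx_4 = 15
cy_4 = 7
cz_4 = 2.5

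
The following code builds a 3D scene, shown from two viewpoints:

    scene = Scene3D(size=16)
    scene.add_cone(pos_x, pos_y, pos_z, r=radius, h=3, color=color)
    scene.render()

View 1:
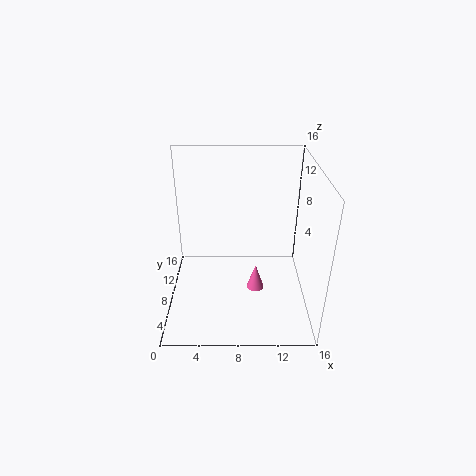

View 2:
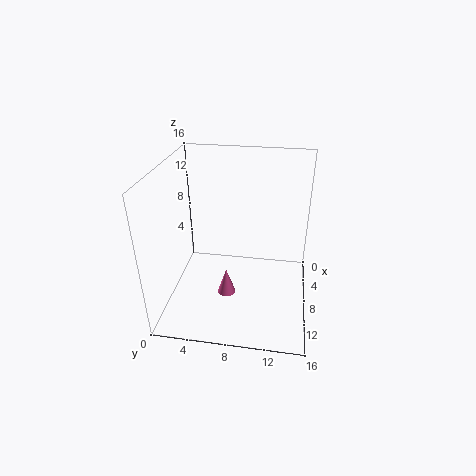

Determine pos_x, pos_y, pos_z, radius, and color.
pos_x = 10; pos_y = 7; pos_z = 2; radius = 1; color = 'hotpink'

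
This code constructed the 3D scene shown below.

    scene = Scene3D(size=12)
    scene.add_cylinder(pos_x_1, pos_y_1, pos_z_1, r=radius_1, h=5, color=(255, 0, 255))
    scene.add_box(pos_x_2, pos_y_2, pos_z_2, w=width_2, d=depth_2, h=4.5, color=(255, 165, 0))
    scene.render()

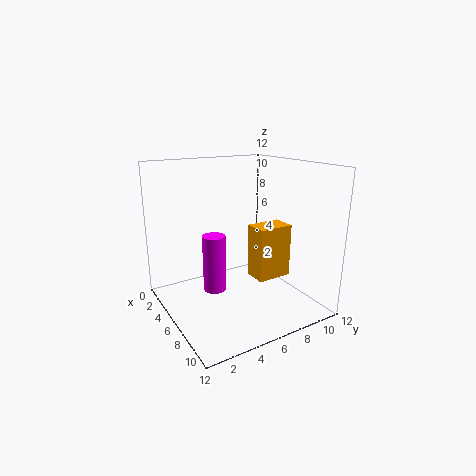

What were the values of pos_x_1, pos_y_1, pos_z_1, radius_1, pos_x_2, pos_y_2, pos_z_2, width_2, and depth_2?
pos_x_1 = 4.5; pos_y_1 = 4.5; pos_z_1 = 1; radius_1 = 1; pos_x_2 = 6; pos_y_2 = 7; pos_z_2 = 2.5; width_2 = 2; depth_2 = 3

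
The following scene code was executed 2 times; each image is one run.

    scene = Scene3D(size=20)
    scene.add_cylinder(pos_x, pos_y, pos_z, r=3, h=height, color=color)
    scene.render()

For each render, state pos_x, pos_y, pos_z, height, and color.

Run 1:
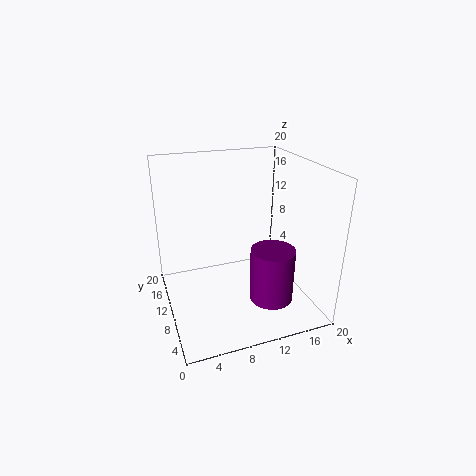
pos_x = 13.5, pos_y = 6, pos_z = 2, height = 7.5, color = 'purple'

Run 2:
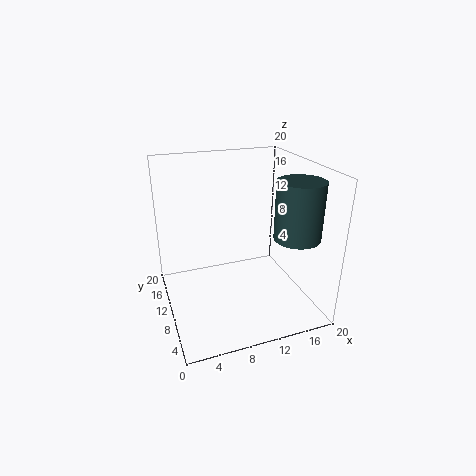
pos_x = 16, pos_y = 4.5, pos_z = 11.5, height = 7.5, color = 'darkslategray'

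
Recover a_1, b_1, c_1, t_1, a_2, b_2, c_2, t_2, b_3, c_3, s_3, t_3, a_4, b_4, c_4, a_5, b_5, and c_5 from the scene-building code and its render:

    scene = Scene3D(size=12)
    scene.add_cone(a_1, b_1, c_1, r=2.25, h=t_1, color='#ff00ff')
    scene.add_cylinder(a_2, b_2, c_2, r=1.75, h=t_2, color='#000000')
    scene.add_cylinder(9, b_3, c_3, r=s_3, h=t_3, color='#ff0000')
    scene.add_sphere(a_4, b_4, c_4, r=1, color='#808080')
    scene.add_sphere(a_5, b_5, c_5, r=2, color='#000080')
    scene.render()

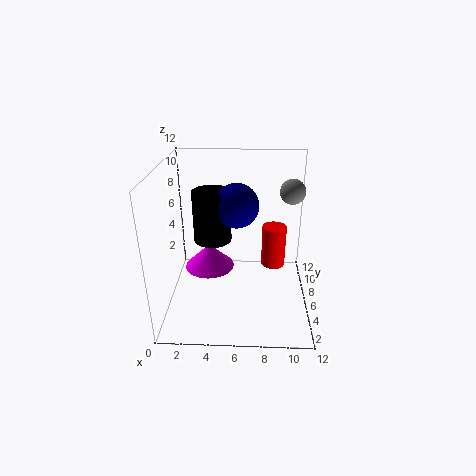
a_1 = 3.25, b_1 = 8, c_1 = 2, t_1 = 2.25, a_2 = 3.5, b_2 = 9, c_2 = 4.25, t_2 = 4.75, b_3 = 6.25, c_3 = 3.5, s_3 = 1, t_3 = 3.5, a_4 = 10.25, b_4 = 6.25, c_4 = 10, a_5 = 5.75, b_5 = 8.75, c_5 = 7.75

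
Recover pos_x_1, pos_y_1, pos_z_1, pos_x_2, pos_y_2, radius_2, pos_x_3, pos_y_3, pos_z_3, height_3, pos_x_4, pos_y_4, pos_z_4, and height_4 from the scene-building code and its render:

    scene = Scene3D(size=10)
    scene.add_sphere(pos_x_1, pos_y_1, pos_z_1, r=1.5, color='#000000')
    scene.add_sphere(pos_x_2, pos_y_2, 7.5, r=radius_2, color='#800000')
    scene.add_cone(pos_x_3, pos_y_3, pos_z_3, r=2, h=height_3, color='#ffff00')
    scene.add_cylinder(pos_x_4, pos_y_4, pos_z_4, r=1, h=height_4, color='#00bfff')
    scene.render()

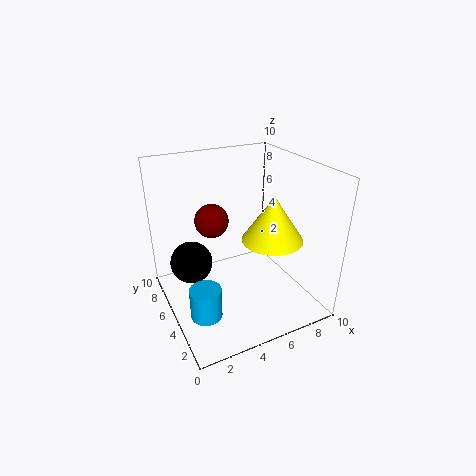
pos_x_1 = 2
pos_y_1 = 6.5
pos_z_1 = 3
pos_x_2 = 2.5
pos_y_2 = 3.5
radius_2 = 1
pos_x_3 = 6.5
pos_y_3 = 3
pos_z_3 = 5.5
height_3 = 3
pos_x_4 = 1.5
pos_y_4 = 2.5
pos_z_4 = 1.5
height_4 = 2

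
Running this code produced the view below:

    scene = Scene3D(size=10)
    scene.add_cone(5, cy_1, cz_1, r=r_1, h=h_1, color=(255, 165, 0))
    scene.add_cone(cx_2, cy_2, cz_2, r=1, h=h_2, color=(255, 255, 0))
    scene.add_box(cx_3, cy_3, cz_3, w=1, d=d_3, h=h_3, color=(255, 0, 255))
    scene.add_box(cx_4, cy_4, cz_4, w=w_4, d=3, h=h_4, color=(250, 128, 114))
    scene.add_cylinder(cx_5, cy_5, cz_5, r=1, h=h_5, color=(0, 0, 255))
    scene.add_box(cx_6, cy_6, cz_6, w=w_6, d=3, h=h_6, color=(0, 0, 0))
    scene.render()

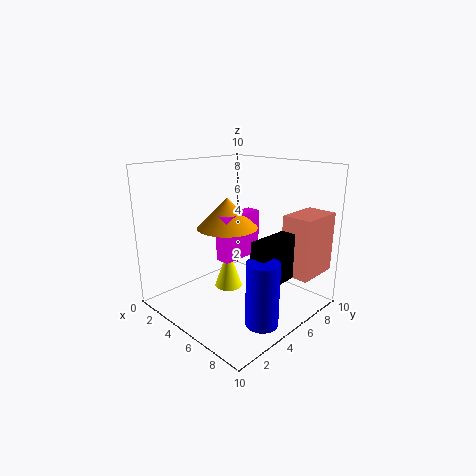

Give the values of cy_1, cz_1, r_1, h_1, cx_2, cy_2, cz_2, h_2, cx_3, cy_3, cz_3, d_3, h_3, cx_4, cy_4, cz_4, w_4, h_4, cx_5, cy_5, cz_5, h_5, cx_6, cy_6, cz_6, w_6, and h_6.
cy_1 = 4; cz_1 = 6; r_1 = 2; h_1 = 2; cx_2 = 4; cy_2 = 5; cz_2 = 1; h_2 = 3; cx_3 = 5; cy_3 = 3; cz_3 = 4; d_3 = 3; h_3 = 3; cx_4 = 8; cy_4 = 6; cz_4 = 3; w_4 = 2; h_4 = 4; cx_5 = 9; cy_5 = 3; cz_5 = 1; h_5 = 4; cx_6 = 8; cy_6 = 3; cz_6 = 3; w_6 = 1; h_6 = 3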